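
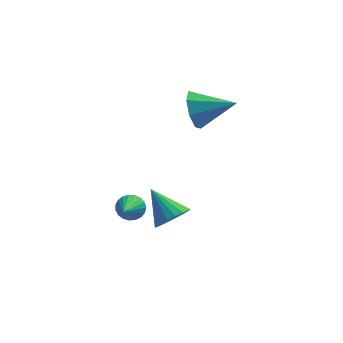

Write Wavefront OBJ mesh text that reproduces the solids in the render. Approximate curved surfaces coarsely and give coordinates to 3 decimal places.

v 0.485 3.833 2.964
v 0.832 4.232 2.08
v 2.255 3.607 3.556
v 0.717 4.781 2.633
v 0.466 4.775 3.381
v 0.226 4.217 3.884
v 0.138 3.435 3.848
v 0.253 2.886 3.294
v 0.504 2.892 2.547
v 0.744 3.449 2.044
v -0.439 1.726 -2.501
v 0.212 1.664 -1.897
v -1.381 2.754 -1.379
v 0.315 1.985 -2.106
v 0.268 2.255 -2.392
v 0.082 2.42 -2.7
v -0.208 2.447 -2.969
v -0.544 2.331 -3.144
v -0.859 2.096 -3.193
v -1.09 1.787 -3.104
v -1.193 1.466 -2.896
v -1.146 1.197 -2.61
v -0.959 1.032 -2.302
v -0.67 1.004 -2.033
v -0.334 1.12 -1.857
v -0.019 1.355 -1.809
v -2.213 1.471 -1.572
v -1.787 1.678 -1.112
v -2.467 0.029 -0.688
v -2.025 1.777 -1.019
v -2.296 1.824 -1.021
v -2.552 1.809 -1.118
v -2.749 1.736 -1.294
v -2.854 1.617 -1.518
v -2.848 1.473 -1.752
v -2.732 1.328 -1.954
v -2.526 1.208 -2.09
v -2.266 1.133 -2.137
v -1.997 1.117 -2.086
v -1.765 1.162 -1.946
v -1.611 1.26 -1.742
v -1.56 1.395 -1.508
v -1.623 1.542 -1.286
f 2 1 4
f 2 4 3
f 4 1 5
f 4 5 3
f 5 1 6
f 5 6 3
f 6 1 7
f 6 7 3
f 7 1 8
f 7 8 3
f 8 1 9
f 8 9 3
f 9 1 10
f 9 10 3
f 10 1 2
f 10 2 3
f 12 11 14
f 12 14 13
f 14 11 15
f 14 15 13
f 15 11 16
f 15 16 13
f 16 11 17
f 16 17 13
f 17 11 18
f 17 18 13
f 18 11 19
f 18 19 13
f 19 11 20
f 19 20 13
f 20 11 21
f 20 21 13
f 21 11 22
f 21 22 13
f 22 11 23
f 22 23 13
f 23 11 24
f 23 24 13
f 24 11 25
f 24 25 13
f 25 11 26
f 25 26 13
f 26 11 12
f 26 12 13
f 28 27 30
f 28 30 29
f 30 27 31
f 30 31 29
f 31 27 32
f 31 32 29
f 32 27 33
f 32 33 29
f 33 27 34
f 33 34 29
f 34 27 35
f 34 35 29
f 35 27 36
f 35 36 29
f 36 27 37
f 36 37 29
f 37 27 38
f 37 38 29
f 38 27 39
f 38 39 29
f 39 27 40
f 39 40 29
f 40 27 41
f 40 41 29
f 41 27 42
f 41 42 29
f 42 27 43
f 42 43 29
f 43 27 28
f 43 28 29



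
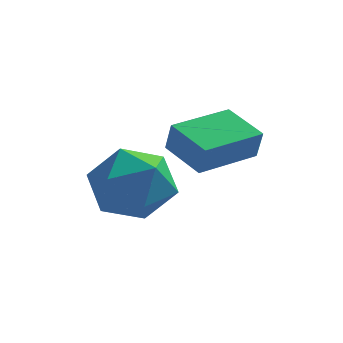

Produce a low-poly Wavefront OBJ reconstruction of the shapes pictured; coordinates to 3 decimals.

v -2.143 -2.084 -3.659
v -1.518 -2.978 -3.307
v -3.662 -2.862 -2.933
v -3.037 -3.756 -2.581
v -2.896 -2.729 -2.091
v -1.957 -2.248 -2.54
v -3.223 -3.592 -3.7
v -2.284 -3.111 -4.149
v -2.185 -3.909 -3.332
v -1.983 -3.376 -2.338
v -3.197 -2.464 -3.902
v -2.995 -1.931 -2.908
v -2.042 -1.273 -2.722
v -1.881 -1.445 -1.884
v -0.8 -0.012 -2.701
v -0.639 -0.185 -1.864
v -1.141 -2.155 -3.076
v -0.98 -2.328 -2.239
v 0.101 -0.895 -3.056
v 0.262 -1.067 -2.218
f 1 12 6
f 1 6 2
f 1 2 8
f 1 8 11
f 1 11 12
f 2 6 10
f 6 12 5
f 12 11 3
f 11 8 7
f 8 2 9
f 4 10 5
f 4 5 3
f 4 3 7
f 4 7 9
f 4 9 10
f 5 10 6
f 3 5 12
f 7 3 11
f 9 7 8
f 10 9 2
f 14 16 13
f 17 14 13
f 13 16 15
f 15 17 13
f 14 20 16
f 18 14 17
f 18 20 14
f 16 20 15
f 19 17 15
f 15 20 19
f 19 18 17
f 20 18 19



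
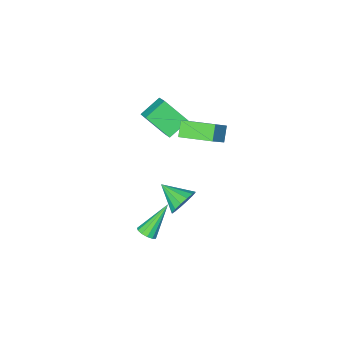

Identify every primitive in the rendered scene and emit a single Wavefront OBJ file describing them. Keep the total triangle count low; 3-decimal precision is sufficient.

v -3.165 0.365 1.238
v -3.672 -0.134 1.955
v -2.183 0.726 2.183
v -2.69 0.227 2.9
v -2.17 -1.247 0.82
v -2.677 -1.746 1.537
v -1.188 -0.886 1.765
v -1.695 -1.385 2.482
v 2.922 2.426 -1.074
v 3.19 2.853 -0.831
v 1.618 2.354 0.494
v 2.966 2.981 -1.012
v 2.727 2.933 -1.212
v 2.55 2.723 -1.369
v 2.491 2.42 -1.432
v 2.569 2.118 -1.381
v 2.759 1.914 -1.233
v 3 1.873 -1.034
v 3.217 2.007 -0.848
v 3.34 2.274 -0.733
v 3.33 2.59 -0.727
v 1.951 4.226 2.528
v 2.41 4.652 3.088
v 2.389 2.934 3.152
v 2.018 4.609 3.272
v 1.609 4.463 3.257
v 1.291 4.253 3.047
v 1.15 4.036 2.697
v 1.224 3.87 2.302
v 1.493 3.8 1.968
v 1.884 3.843 1.783
v 2.293 3.989 1.798
v 2.611 4.198 2.009
v 2.752 4.415 2.358
v 2.678 4.581 2.753
v -2.717 -2.707 1.101
v -2.391 -1.723 1.781
v -1.502 -2.632 0.41
v -1.176 -1.648 1.091
v -1.964 -3.792 2.309
v -1.638 -2.808 2.99
v -0.749 -3.717 1.619
v -0.423 -2.733 2.299
f 2 4 1
f 5 2 1
f 1 4 3
f 3 5 1
f 2 8 4
f 6 2 5
f 6 8 2
f 4 8 3
f 7 5 3
f 3 8 7
f 7 6 5
f 8 6 7
f 10 9 12
f 10 12 11
f 12 9 13
f 12 13 11
f 13 9 14
f 13 14 11
f 14 9 15
f 14 15 11
f 15 9 16
f 15 16 11
f 16 9 17
f 16 17 11
f 17 9 18
f 17 18 11
f 18 9 19
f 18 19 11
f 19 9 20
f 19 20 11
f 20 9 21
f 20 21 11
f 21 9 10
f 21 10 11
f 23 22 25
f 23 25 24
f 25 22 26
f 25 26 24
f 26 22 27
f 26 27 24
f 27 22 28
f 27 28 24
f 28 22 29
f 28 29 24
f 29 22 30
f 29 30 24
f 30 22 31
f 30 31 24
f 31 22 32
f 31 32 24
f 32 22 33
f 32 33 24
f 33 22 34
f 33 34 24
f 34 22 35
f 34 35 24
f 35 22 23
f 35 23 24
f 37 39 36
f 40 37 36
f 36 39 38
f 38 40 36
f 37 43 39
f 41 37 40
f 41 43 37
f 39 43 38
f 42 40 38
f 38 43 42
f 42 41 40
f 43 41 42



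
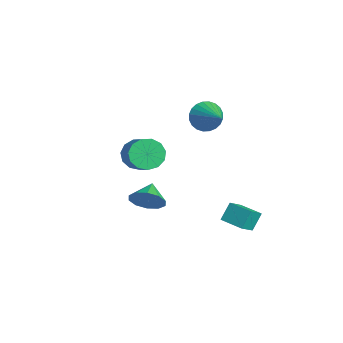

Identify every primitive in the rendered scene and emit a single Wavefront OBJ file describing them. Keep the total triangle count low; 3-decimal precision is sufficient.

v -2.74 0.711 1.548
v -2.433 1.045 0.866
v -1.26 0.789 2.252
v -2.524 1.306 1.027
v -2.648 1.476 1.269
v -2.785 1.529 1.552
v -2.916 1.458 1.836
v -3.02 1.273 2.075
v -3.081 1.003 2.234
v -3.091 0.687 2.289
v -3.046 0.376 2.231
v -2.956 0.115 2.069
v -2.832 -0.055 1.828
v -2.694 -0.108 1.544
v -2.563 -0.037 1.261
v -2.459 0.148 1.022
v -2.398 0.419 0.862
v -2.389 0.734 0.808
v -4.447 -1.763 -1.311
v -3.996 -1.437 -1.953
v -2.701 -1.57 -1.111
v -3.153 -1.897 -0.469
v -4.133 -1.066 -1.683
v -2.839 -1.2 -0.84
v -4.371 -0.917 -1.295
v -3.077 -1.05 -0.452
v -4.632 -1.036 -0.912
v -3.338 -1.17 -0.069
v -4.835 -1.387 -0.656
v -3.541 -1.52 0.187
v -4.915 -1.856 -0.608
v -3.621 -1.99 0.235
v -4.846 -2.297 -0.783
v -3.552 -2.43 0.059
v -4.65 -2.568 -1.126
v -3.356 -2.701 -0.284
v -4.39 -2.583 -1.528
v -3.096 -2.717 -0.686
v -4.148 -2.339 -1.861
v -2.854 -2.472 -1.019
v -4.001 -1.911 -2.02
v -2.707 -2.044 -1.177
v 0.663 -3.454 -0.601
v 1.194 -3.151 -0.055
v -0.103 -2.906 -0.159
v 1.186 -2.84 -0.454
v 0.978 -2.763 -0.91
v 0.65 -2.95 -1.248
v 0.327 -3.33 -1.338
v 0.132 -3.757 -1.147
v 0.14 -4.068 -0.747
v 0.348 -4.145 -0.291
v 0.676 -3.957 0.046
v 0.999 -3.578 0.137
v 0.873 0.332 -2.865
v 0.635 0.86 -2.099
v 1.839 0.855 -2.925
v 1.601 1.382 -2.159
v 1.299 -0.382 -2.241
v 1.061 0.145 -1.475
v 2.265 0.14 -2.301
v 2.027 0.668 -1.535
f 2 1 4
f 2 4 3
f 4 1 5
f 4 5 3
f 5 1 6
f 5 6 3
f 6 1 7
f 6 7 3
f 7 1 8
f 7 8 3
f 8 1 9
f 8 9 3
f 9 1 10
f 9 10 3
f 10 1 11
f 10 11 3
f 11 1 12
f 11 12 3
f 12 1 13
f 12 13 3
f 13 1 14
f 13 14 3
f 14 1 15
f 14 15 3
f 15 1 16
f 15 16 3
f 16 1 17
f 16 17 3
f 17 1 18
f 17 18 3
f 18 1 2
f 18 2 3
f 20 19 23
f 20 23 21
f 21 23 24
f 21 24 22
f 23 19 25
f 23 25 24
f 24 25 26
f 24 26 22
f 25 19 27
f 25 27 26
f 26 27 28
f 26 28 22
f 27 19 29
f 27 29 28
f 28 29 30
f 28 30 22
f 29 19 31
f 29 31 30
f 30 31 32
f 30 32 22
f 31 19 33
f 31 33 32
f 32 33 34
f 32 34 22
f 33 19 35
f 33 35 34
f 34 35 36
f 34 36 22
f 35 19 37
f 35 37 36
f 36 37 38
f 36 38 22
f 37 19 39
f 37 39 38
f 38 39 40
f 38 40 22
f 39 19 41
f 39 41 40
f 40 41 42
f 40 42 22
f 41 19 20
f 41 20 42
f 42 20 21
f 42 21 22
f 44 43 46
f 44 46 45
f 46 43 47
f 46 47 45
f 47 43 48
f 47 48 45
f 48 43 49
f 48 49 45
f 49 43 50
f 49 50 45
f 50 43 51
f 50 51 45
f 51 43 52
f 51 52 45
f 52 43 53
f 52 53 45
f 53 43 54
f 53 54 45
f 54 43 44
f 54 44 45
f 56 58 55
f 59 56 55
f 55 58 57
f 57 59 55
f 56 62 58
f 60 56 59
f 60 62 56
f 58 62 57
f 61 59 57
f 57 62 61
f 61 60 59
f 62 60 61



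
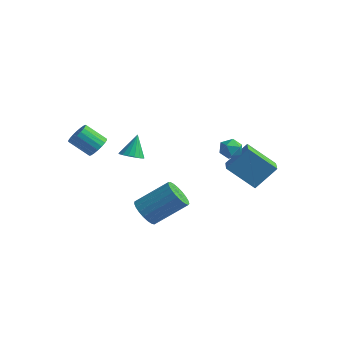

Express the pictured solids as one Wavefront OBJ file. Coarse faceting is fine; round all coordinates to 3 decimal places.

v -1.907 -0.527 0.43
v -1.255 -0.377 0.403
v -2.013 0.147 1.63
v -1.396 -0.131 0.253
v -1.655 0.024 0.143
v -1.971 0.053 0.099
v -2.273 -0.051 0.131
v -2.491 -0.264 0.231
v -2.575 -0.537 0.377
v -2.506 -0.808 0.535
v -2.3 -1.014 0.669
v -2.004 -1.108 0.748
v -1.686 -1.07 0.754
v -1.419 -0.907 0.686
v -1.263 -0.656 0.559
v -1.223 -0.357 -3.638
v -0.947 0.103 -4.335
v 0.299 1.318 -3.038
v 0.023 0.857 -2.342
v -1.241 0.293 -4.23
v 0.004 1.508 -2.933
v -1.533 0.371 -4.023
v -0.287 1.586 -2.726
v -1.77 0.322 -3.749
v -0.525 1.537 -2.452
v -1.914 0.156 -3.456
v -0.668 1.371 -2.159
v -1.937 -0.099 -3.195
v -0.692 1.116 -1.898
v -1.837 -0.398 -3.01
v -0.592 0.817 -1.713
v -1.631 -0.691 -2.934
v -0.386 0.524 -1.637
v -1.354 -0.926 -2.98
v -0.109 0.289 -1.683
v -1.055 -1.062 -3.139
v 0.191 0.152 -1.842
v -0.784 -1.077 -3.385
v 0.461 0.138 -2.088
v -0.59 -0.968 -3.675
v 0.656 0.247 -2.378
v -0.504 -0.752 -3.958
v 0.741 0.463 -2.661
v -0.543 -0.469 -4.186
v 0.702 0.746 -2.89
v -0.7 -0.166 -4.32
v 0.546 1.049 -3.023
v 3.193 1.194 1.695
v 3.513 1.311 2.262
v 2.947 0.209 2.038
v 3.267 0.326 2.605
v 2.701 0.644 2.472
v 2.854 1.253 2.26
v 3.606 0.267 2.04
v 3.759 0.876 1.828
v 3.769 0.738 2.476
v 3.209 0.972 2.743
v 3.251 0.548 1.557
v 2.691 0.782 1.824
v 0.939 3.686 -1.171
v 1.635 4.626 0.05
v 2.349 4.252 -2.41
v 3.044 5.191 -1.189
v 1.656 2.689 -0.811
v 2.351 3.628 0.41
v 3.065 3.254 -2.05
v 3.761 4.194 -0.829
v -3.277 -1.462 1.034
v -2.925 -1.197 1.552
v -3.912 -1.634 2.444
v -4.263 -1.898 1.926
v -3.104 -0.967 1.468
v -4.09 -1.404 2.36
v -3.316 -0.836 1.297
v -4.303 -1.273 2.189
v -3.521 -0.828 1.074
v -4.507 -1.265 1.966
v -3.677 -0.946 0.844
v -4.664 -1.383 1.736
v -3.754 -1.166 0.651
v -4.741 -1.603 1.543
v -3.737 -1.445 0.534
v -4.723 -1.881 1.425
v -3.628 -1.726 0.516
v -4.615 -2.163 1.408
v -3.45 -1.956 0.6
v -4.436 -2.393 1.492
v -3.237 -2.087 0.771
v -4.224 -2.524 1.663
v -3.033 -2.095 0.994
v -4.019 -2.532 1.886
v -2.876 -1.977 1.224
v -3.863 -2.414 2.116
v -2.799 -1.757 1.417
v -3.786 -2.194 2.309
v -2.817 -1.479 1.535
v -3.803 -1.915 2.426
f 2 1 4
f 2 4 3
f 4 1 5
f 4 5 3
f 5 1 6
f 5 6 3
f 6 1 7
f 6 7 3
f 7 1 8
f 7 8 3
f 8 1 9
f 8 9 3
f 9 1 10
f 9 10 3
f 10 1 11
f 10 11 3
f 11 1 12
f 11 12 3
f 12 1 13
f 12 13 3
f 13 1 14
f 13 14 3
f 14 1 15
f 14 15 3
f 15 1 2
f 15 2 3
f 17 16 20
f 17 20 18
f 18 20 21
f 18 21 19
f 20 16 22
f 20 22 21
f 21 22 23
f 21 23 19
f 22 16 24
f 22 24 23
f 23 24 25
f 23 25 19
f 24 16 26
f 24 26 25
f 25 26 27
f 25 27 19
f 26 16 28
f 26 28 27
f 27 28 29
f 27 29 19
f 28 16 30
f 28 30 29
f 29 30 31
f 29 31 19
f 30 16 32
f 30 32 31
f 31 32 33
f 31 33 19
f 32 16 34
f 32 34 33
f 33 34 35
f 33 35 19
f 34 16 36
f 34 36 35
f 35 36 37
f 35 37 19
f 36 16 38
f 36 38 37
f 37 38 39
f 37 39 19
f 38 16 40
f 38 40 39
f 39 40 41
f 39 41 19
f 40 16 42
f 40 42 41
f 41 42 43
f 41 43 19
f 42 16 44
f 42 44 43
f 43 44 45
f 43 45 19
f 44 16 46
f 44 46 45
f 45 46 47
f 45 47 19
f 46 16 17
f 46 17 47
f 47 17 18
f 47 18 19
f 48 59 53
f 48 53 49
f 48 49 55
f 48 55 58
f 48 58 59
f 49 53 57
f 53 59 52
f 59 58 50
f 58 55 54
f 55 49 56
f 51 57 52
f 51 52 50
f 51 50 54
f 51 54 56
f 51 56 57
f 52 57 53
f 50 52 59
f 54 50 58
f 56 54 55
f 57 56 49
f 61 63 60
f 64 61 60
f 60 63 62
f 62 64 60
f 61 67 63
f 65 61 64
f 65 67 61
f 63 67 62
f 66 64 62
f 62 67 66
f 66 65 64
f 67 65 66
f 69 68 72
f 69 72 70
f 70 72 73
f 70 73 71
f 72 68 74
f 72 74 73
f 73 74 75
f 73 75 71
f 74 68 76
f 74 76 75
f 75 76 77
f 75 77 71
f 76 68 78
f 76 78 77
f 77 78 79
f 77 79 71
f 78 68 80
f 78 80 79
f 79 80 81
f 79 81 71
f 80 68 82
f 80 82 81
f 81 82 83
f 81 83 71
f 82 68 84
f 82 84 83
f 83 84 85
f 83 85 71
f 84 68 86
f 84 86 85
f 85 86 87
f 85 87 71
f 86 68 88
f 86 88 87
f 87 88 89
f 87 89 71
f 88 68 90
f 88 90 89
f 89 90 91
f 89 91 71
f 90 68 92
f 90 92 91
f 91 92 93
f 91 93 71
f 92 68 94
f 92 94 93
f 93 94 95
f 93 95 71
f 94 68 96
f 94 96 95
f 95 96 97
f 95 97 71
f 96 68 69
f 96 69 97
f 97 69 70
f 97 70 71



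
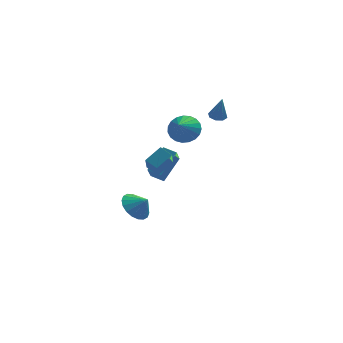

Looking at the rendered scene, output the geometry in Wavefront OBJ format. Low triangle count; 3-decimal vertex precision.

v -0.631 2.931 0.775
v 0.105 3.28 1.469
v -1.049 1.729 1.825
v -0.254 3.512 1.591
v -0.679 3.644 1.572
v -1.095 3.652 1.415
v -1.431 3.535 1.148
v -1.629 3.314 0.816
v -1.654 3.027 0.477
v -1.502 2.723 0.19
v -1.2 2.456 0.004
v -0.799 2.27 -0.049
v -0.369 2.199 0.04
v 0.016 2.254 0.257
v 0.289 2.426 0.563
v 0.402 2.686 0.906
v 0.338 2.988 1.226
v -2.909 2.712 -2.687
v -1.902 3.926 -1.392
v -2.695 3.834 -3.905
v -1.688 5.047 -2.611
v -2.092 2.293 -2.929
v -1.085 3.506 -1.635
v -1.878 3.414 -4.148
v -0.871 4.628 -2.853
v 1.465 3.995 1.341
v 2.044 3.844 1.222
v 1.715 3.665 2.979
v 1.994 4.298 1.321
v 1.634 4.574 1.431
v 1.175 4.511 1.489
v 0.886 4.145 1.46
v 0.936 3.692 1.361
v 1.296 3.416 1.25
v 1.755 3.479 1.193
v -3.704 -0.367 -4.072
v -3.148 0.568 -4.234
v -2.956 -0.673 -3.268
v -3.47 0.692 -3.886
v -3.838 0.606 -3.576
v -4.18 0.327 -3.363
v -4.428 -0.089 -3.291
v -4.532 -0.56 -3.373
v -4.473 -0.993 -3.594
v -4.261 -1.302 -3.909
v -3.939 -1.426 -4.257
v -3.57 -1.34 -4.567
v -3.229 -1.061 -4.78
v -2.981 -0.645 -4.852
v -2.877 -0.174 -4.77
v -2.936 0.259 -4.549
v -3.15 -4.552 2.445
v -2.265 -3.91 3.13
v -3.054 -3.195 1.048
v -2.169 -2.553 1.733
v -2.511 -5.007 2.047
v -1.626 -4.365 2.732
v -2.415 -3.65 0.65
v -1.53 -3.008 1.335
f 2 1 4
f 2 4 3
f 4 1 5
f 4 5 3
f 5 1 6
f 5 6 3
f 6 1 7
f 6 7 3
f 7 1 8
f 7 8 3
f 8 1 9
f 8 9 3
f 9 1 10
f 9 10 3
f 10 1 11
f 10 11 3
f 11 1 12
f 11 12 3
f 12 1 13
f 12 13 3
f 13 1 14
f 13 14 3
f 14 1 15
f 14 15 3
f 15 1 16
f 15 16 3
f 16 1 17
f 16 17 3
f 17 1 2
f 17 2 3
f 19 21 18
f 22 19 18
f 18 21 20
f 20 22 18
f 19 25 21
f 23 19 22
f 23 25 19
f 21 25 20
f 24 22 20
f 20 25 24
f 24 23 22
f 25 23 24
f 27 26 29
f 27 29 28
f 29 26 30
f 29 30 28
f 30 26 31
f 30 31 28
f 31 26 32
f 31 32 28
f 32 26 33
f 32 33 28
f 33 26 34
f 33 34 28
f 34 26 35
f 34 35 28
f 35 26 27
f 35 27 28
f 37 36 39
f 37 39 38
f 39 36 40
f 39 40 38
f 40 36 41
f 40 41 38
f 41 36 42
f 41 42 38
f 42 36 43
f 42 43 38
f 43 36 44
f 43 44 38
f 44 36 45
f 44 45 38
f 45 36 46
f 45 46 38
f 46 36 47
f 46 47 38
f 47 36 48
f 47 48 38
f 48 36 49
f 48 49 38
f 49 36 50
f 49 50 38
f 50 36 51
f 50 51 38
f 51 36 37
f 51 37 38
f 53 55 52
f 56 53 52
f 52 55 54
f 54 56 52
f 53 59 55
f 57 53 56
f 57 59 53
f 55 59 54
f 58 56 54
f 54 59 58
f 58 57 56
f 59 57 58



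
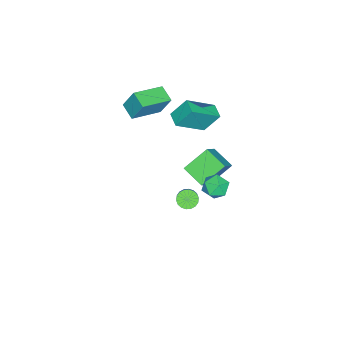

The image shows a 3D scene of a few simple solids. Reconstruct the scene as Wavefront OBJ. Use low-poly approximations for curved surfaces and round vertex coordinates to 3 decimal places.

v -1.957 -5.037 2.497
v -1.988 -4.372 3.853
v -3.642 -3.973 1.937
v -3.673 -3.308 3.292
v -1.307 -4.212 2.108
v -1.338 -3.547 3.463
v -2.992 -3.148 1.547
v -3.023 -2.483 2.903
v 3.03 0.919 0.992
v 3.468 1.019 0.579
v 4.328 1.361 1.575
v 3.89 1.261 1.988
v 3.347 1.262 0.6
v 4.208 1.604 1.596
v 3.164 1.437 0.698
v 4.025 1.778 1.694
v 2.955 1.509 0.855
v 3.815 1.85 1.851
v 2.76 1.464 1.038
v 3.62 1.806 2.034
v 2.618 1.312 1.213
v 3.479 1.653 2.209
v 2.558 1.081 1.343
v 3.419 1.423 2.34
v 2.592 0.819 1.405
v 3.452 1.161 2.401
v 2.712 0.576 1.384
v 3.573 0.918 2.38
v 2.895 0.402 1.286
v 3.756 0.743 2.282
v 3.105 0.33 1.129
v 3.965 0.671 2.125
v 3.3 0.374 0.946
v 4.16 0.716 1.942
v 3.441 0.527 0.771
v 4.302 0.868 1.767
v 3.501 0.757 0.64
v 4.362 1.099 1.637
v -1.794 -2.045 2.939
v -2.213 -1.236 4.156
v -3.107 -0.838 1.685
v -3.525 -0.029 2.902
v -1.075 -1.431 2.778
v -1.493 -0.622 3.995
v -2.387 -0.224 1.524
v -2.806 0.585 2.741
v -3.964 -1.59 -4.384
v -5.137 -0.605 -3.259
v -3.42 -0.256 -4.984
v -4.593 0.728 -3.859
v -2.567 -1.528 -2.981
v -3.74 -0.544 -1.856
v -2.023 -0.195 -3.581
v -3.196 0.79 -2.456
v 0.96 2.092 1.315
v 1.429 2.571 0.773
v 2.131 1.569 1.867
v 2.6 2.048 1.325
v 2.153 2.427 1.957
v 1.429 2.749 1.617
v 2.131 1.391 1.023
v 1.407 1.713 0.683
v 2.153 2.137 0.593
v 2.166 2.778 1.17
v 1.394 1.362 1.47
v 1.407 2.003 2.047
f 2 4 1
f 5 2 1
f 1 4 3
f 3 5 1
f 2 8 4
f 6 2 5
f 6 8 2
f 4 8 3
f 7 5 3
f 3 8 7
f 7 6 5
f 8 6 7
f 10 9 13
f 10 13 11
f 11 13 14
f 11 14 12
f 13 9 15
f 13 15 14
f 14 15 16
f 14 16 12
f 15 9 17
f 15 17 16
f 16 17 18
f 16 18 12
f 17 9 19
f 17 19 18
f 18 19 20
f 18 20 12
f 19 9 21
f 19 21 20
f 20 21 22
f 20 22 12
f 21 9 23
f 21 23 22
f 22 23 24
f 22 24 12
f 23 9 25
f 23 25 24
f 24 25 26
f 24 26 12
f 25 9 27
f 25 27 26
f 26 27 28
f 26 28 12
f 27 9 29
f 27 29 28
f 28 29 30
f 28 30 12
f 29 9 31
f 29 31 30
f 30 31 32
f 30 32 12
f 31 9 33
f 31 33 32
f 32 33 34
f 32 34 12
f 33 9 35
f 33 35 34
f 34 35 36
f 34 36 12
f 35 9 37
f 35 37 36
f 36 37 38
f 36 38 12
f 37 9 10
f 37 10 38
f 38 10 11
f 38 11 12
f 40 42 39
f 43 40 39
f 39 42 41
f 41 43 39
f 40 46 42
f 44 40 43
f 44 46 40
f 42 46 41
f 45 43 41
f 41 46 45
f 45 44 43
f 46 44 45
f 48 50 47
f 51 48 47
f 47 50 49
f 49 51 47
f 48 54 50
f 52 48 51
f 52 54 48
f 50 54 49
f 53 51 49
f 49 54 53
f 53 52 51
f 54 52 53
f 55 66 60
f 55 60 56
f 55 56 62
f 55 62 65
f 55 65 66
f 56 60 64
f 60 66 59
f 66 65 57
f 65 62 61
f 62 56 63
f 58 64 59
f 58 59 57
f 58 57 61
f 58 61 63
f 58 63 64
f 59 64 60
f 57 59 66
f 61 57 65
f 63 61 62
f 64 63 56



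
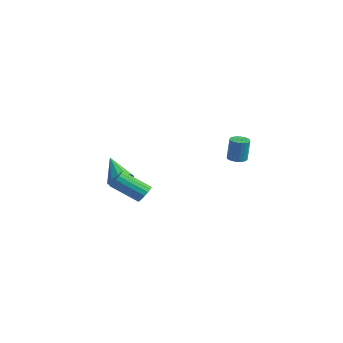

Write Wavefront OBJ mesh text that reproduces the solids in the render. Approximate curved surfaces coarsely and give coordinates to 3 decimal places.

v -2.937 -3.676 2.191
v -2.582 -4.029 2.651
v -4.063 -3.484 3.209
v -2.48 -3.662 2.695
v -2.523 -3.3 2.578
v -2.698 -3.057 2.339
v -2.948 -3.011 2.053
v -3.195 -3.176 1.81
v -3.36 -3.5 1.689
v -3.391 -3.88 1.727
v -3.277 -4.195 1.913
v -3.055 -4.346 2.187
v -2.796 -4.284 2.462
v -1.438 -3.34 1.675
v -1.114 -3.765 1.596
v -2.119 -4.705 2.525
v -2.442 -4.28 2.605
v -1.02 -3.655 1.809
v -2.024 -4.594 2.739
v -1.021 -3.472 1.992
v -2.026 -4.412 2.922
v -1.118 -3.26 2.103
v -2.122 -4.199 3.032
v -1.288 -3.065 2.115
v -2.293 -4.005 3.045
v -1.492 -2.934 2.027
v -2.497 -3.873 2.956
v -1.684 -2.896 1.858
v -2.689 -3.835 2.787
v -1.82 -2.96 1.647
v -2.824 -3.899 2.577
v -1.867 -3.11 1.443
v -2.872 -4.05 2.372
v -1.817 -3.314 1.292
v -2.822 -4.253 2.221
v -1.68 -3.524 1.229
v -2.684 -4.463 2.158
v -1.487 -3.691 1.268
v -2.491 -4.63 2.197
v -1.283 -3.778 1.4
v -2.287 -4.718 2.33
v -2.143 2.752 2.218
v -1.827 2.352 2.216
v -1.721 2.428 3.499
v -2.037 2.828 3.502
v -1.692 2.515 2.195
v -1.586 2.59 3.478
v -1.636 2.718 2.178
v -1.53 2.794 3.462
v -1.667 2.928 2.169
v -1.561 3.004 3.452
v -1.78 3.107 2.167
v -1.674 3.183 3.451
v -1.957 3.225 2.175
v -1.85 3.301 3.458
v -2.165 3.261 2.19
v -2.059 3.337 3.474
v -2.37 3.209 2.21
v -2.264 3.285 3.494
v -2.535 3.078 2.231
v -2.429 3.154 3.515
v -2.633 2.891 2.251
v -2.527 2.966 3.534
v -2.646 2.68 2.264
v -2.54 2.755 3.548
v -2.572 2.481 2.27
v -2.466 2.557 3.553
v -2.424 2.329 2.266
v -2.318 2.405 3.55
v -2.227 2.251 2.255
v -2.121 2.326 3.538
v -2.016 2.259 2.237
v -1.91 2.334 3.52
f 2 1 4
f 2 4 3
f 4 1 5
f 4 5 3
f 5 1 6
f 5 6 3
f 6 1 7
f 6 7 3
f 7 1 8
f 7 8 3
f 8 1 9
f 8 9 3
f 9 1 10
f 9 10 3
f 10 1 11
f 10 11 3
f 11 1 12
f 11 12 3
f 12 1 13
f 12 13 3
f 13 1 2
f 13 2 3
f 15 14 18
f 15 18 16
f 16 18 19
f 16 19 17
f 18 14 20
f 18 20 19
f 19 20 21
f 19 21 17
f 20 14 22
f 20 22 21
f 21 22 23
f 21 23 17
f 22 14 24
f 22 24 23
f 23 24 25
f 23 25 17
f 24 14 26
f 24 26 25
f 25 26 27
f 25 27 17
f 26 14 28
f 26 28 27
f 27 28 29
f 27 29 17
f 28 14 30
f 28 30 29
f 29 30 31
f 29 31 17
f 30 14 32
f 30 32 31
f 31 32 33
f 31 33 17
f 32 14 34
f 32 34 33
f 33 34 35
f 33 35 17
f 34 14 36
f 34 36 35
f 35 36 37
f 35 37 17
f 36 14 38
f 36 38 37
f 37 38 39
f 37 39 17
f 38 14 40
f 38 40 39
f 39 40 41
f 39 41 17
f 40 14 15
f 40 15 41
f 41 15 16
f 41 16 17
f 43 42 46
f 43 46 44
f 44 46 47
f 44 47 45
f 46 42 48
f 46 48 47
f 47 48 49
f 47 49 45
f 48 42 50
f 48 50 49
f 49 50 51
f 49 51 45
f 50 42 52
f 50 52 51
f 51 52 53
f 51 53 45
f 52 42 54
f 52 54 53
f 53 54 55
f 53 55 45
f 54 42 56
f 54 56 55
f 55 56 57
f 55 57 45
f 56 42 58
f 56 58 57
f 57 58 59
f 57 59 45
f 58 42 60
f 58 60 59
f 59 60 61
f 59 61 45
f 60 42 62
f 60 62 61
f 61 62 63
f 61 63 45
f 62 42 64
f 62 64 63
f 63 64 65
f 63 65 45
f 64 42 66
f 64 66 65
f 65 66 67
f 65 67 45
f 66 42 68
f 66 68 67
f 67 68 69
f 67 69 45
f 68 42 70
f 68 70 69
f 69 70 71
f 69 71 45
f 70 42 72
f 70 72 71
f 71 72 73
f 71 73 45
f 72 42 43
f 72 43 73
f 73 43 44
f 73 44 45



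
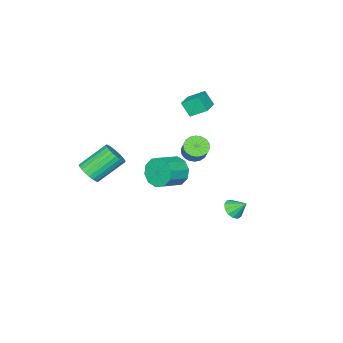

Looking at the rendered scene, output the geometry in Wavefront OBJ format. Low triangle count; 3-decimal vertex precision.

v 2.299 0.881 1.087
v 2.574 0.463 0.267
v 3.837 0.302 0.774
v 3.561 0.719 1.593
v 2.669 1.047 0.217
v 3.931 0.885 0.723
v 2.622 1.567 0.499
v 3.885 1.405 1.005
v 2.452 1.825 1.005
v 3.715 1.663 1.511
v 2.223 1.722 1.543
v 3.486 1.561 2.049
v 2.023 1.298 1.906
v 3.286 1.137 2.413
v 1.929 0.715 1.957
v 3.191 0.553 2.463
v 1.975 0.195 1.675
v 3.238 0.033 2.181
v 2.145 -0.063 1.169
v 3.408 -0.225 1.675
v 2.374 0.039 0.631
v 3.637 -0.122 1.137
v -4.069 -3.398 1.929
v -4.511 -2.504 2.561
v -4.13 -2.801 1.043
v -4.572 -1.908 1.674
v -2.968 -2.992 2.126
v -3.41 -2.099 2.757
v -3.029 -2.396 1.239
v -3.471 -1.502 1.871
v 3.793 -3.919 -0.417
v 4.195 -4.195 0.192
v 2.868 -3.396 1.427
v 2.467 -3.121 0.817
v 4.324 -3.922 0.155
v 2.997 -3.123 1.389
v 4.372 -3.648 0.03
v 3.046 -2.85 1.264
v 4.332 -3.416 -0.163
v 3.006 -2.617 1.071
v 4.211 -3.261 -0.395
v 2.884 -2.462 0.839
v 4.025 -3.206 -0.63
v 2.699 -2.407 0.604
v 3.805 -3.259 -0.832
v 2.478 -2.46 0.402
v 3.582 -3.413 -0.972
v 2.256 -2.614 0.262
v 3.392 -3.644 -1.027
v 2.065 -2.845 0.208
v 3.263 -3.917 -0.989
v 1.936 -3.118 0.245
v 3.214 -4.19 -0.864
v 1.888 -3.392 0.37
v 3.254 -4.423 -0.671
v 1.928 -3.624 0.563
v 3.376 -4.578 -0.439
v 2.049 -3.779 0.795
v 3.561 -4.633 -0.204
v 2.235 -3.834 1.03
v 3.782 -4.58 -0.002
v 2.455 -3.781 1.232
v 4.004 -4.426 0.138
v 2.678 -3.627 1.372
v -4.099 -2.94 -2.466
v -3.678 -2.543 -2.958
v -3.099 -1.903 -1.947
v -3.521 -2.3 -1.454
v -3.954 -2.351 -2.923
v -3.375 -1.71 -1.911
v -4.258 -2.275 -2.796
v -3.68 -1.634 -1.785
v -4.531 -2.331 -2.605
v -3.953 -1.69 -1.593
v -4.719 -2.507 -2.386
v -4.14 -1.867 -1.374
v -4.784 -2.77 -2.182
v -4.205 -2.129 -1.171
v -4.713 -3.066 -2.035
v -4.134 -2.425 -1.024
v -4.521 -3.337 -1.973
v -3.942 -2.697 -0.962
v -4.245 -3.53 -2.009
v -3.666 -2.889 -0.997
v -3.94 -3.606 -2.135
v -3.362 -2.965 -1.124
v -3.667 -3.55 -2.327
v -3.089 -2.909 -1.315
v -3.48 -3.373 -2.546
v -2.901 -2.733 -1.534
v -3.415 -3.111 -2.749
v -2.836 -2.47 -1.738
v -3.486 -2.815 -2.896
v -2.907 -2.174 -1.885
v -1.75 1.679 -3.984
v -1.09 1.835 -3.944
v -1.97 2.421 -3.276
v -1.237 2.056 -4.221
v -1.546 2.157 -4.423
v -1.921 2.106 -4.485
v -2.241 1.919 -4.389
v -2.406 1.656 -4.164
v -2.362 1.4 -3.882
v -2.124 1.233 -3.633
v -1.768 1.207 -3.495
v -1.406 1.33 -3.513
v -1.153 1.565 -3.68
f 2 1 5
f 2 5 3
f 3 5 6
f 3 6 4
f 5 1 7
f 5 7 6
f 6 7 8
f 6 8 4
f 7 1 9
f 7 9 8
f 8 9 10
f 8 10 4
f 9 1 11
f 9 11 10
f 10 11 12
f 10 12 4
f 11 1 13
f 11 13 12
f 12 13 14
f 12 14 4
f 13 1 15
f 13 15 14
f 14 15 16
f 14 16 4
f 15 1 17
f 15 17 16
f 16 17 18
f 16 18 4
f 17 1 19
f 17 19 18
f 18 19 20
f 18 20 4
f 19 1 21
f 19 21 20
f 20 21 22
f 20 22 4
f 21 1 2
f 21 2 22
f 22 2 3
f 22 3 4
f 24 26 23
f 27 24 23
f 23 26 25
f 25 27 23
f 24 30 26
f 28 24 27
f 28 30 24
f 26 30 25
f 29 27 25
f 25 30 29
f 29 28 27
f 30 28 29
f 32 31 35
f 32 35 33
f 33 35 36
f 33 36 34
f 35 31 37
f 35 37 36
f 36 37 38
f 36 38 34
f 37 31 39
f 37 39 38
f 38 39 40
f 38 40 34
f 39 31 41
f 39 41 40
f 40 41 42
f 40 42 34
f 41 31 43
f 41 43 42
f 42 43 44
f 42 44 34
f 43 31 45
f 43 45 44
f 44 45 46
f 44 46 34
f 45 31 47
f 45 47 46
f 46 47 48
f 46 48 34
f 47 31 49
f 47 49 48
f 48 49 50
f 48 50 34
f 49 31 51
f 49 51 50
f 50 51 52
f 50 52 34
f 51 31 53
f 51 53 52
f 52 53 54
f 52 54 34
f 53 31 55
f 53 55 54
f 54 55 56
f 54 56 34
f 55 31 57
f 55 57 56
f 56 57 58
f 56 58 34
f 57 31 59
f 57 59 58
f 58 59 60
f 58 60 34
f 59 31 61
f 59 61 60
f 60 61 62
f 60 62 34
f 61 31 63
f 61 63 62
f 62 63 64
f 62 64 34
f 63 31 32
f 63 32 64
f 64 32 33
f 64 33 34
f 66 65 69
f 66 69 67
f 67 69 70
f 67 70 68
f 69 65 71
f 69 71 70
f 70 71 72
f 70 72 68
f 71 65 73
f 71 73 72
f 72 73 74
f 72 74 68
f 73 65 75
f 73 75 74
f 74 75 76
f 74 76 68
f 75 65 77
f 75 77 76
f 76 77 78
f 76 78 68
f 77 65 79
f 77 79 78
f 78 79 80
f 78 80 68
f 79 65 81
f 79 81 80
f 80 81 82
f 80 82 68
f 81 65 83
f 81 83 82
f 82 83 84
f 82 84 68
f 83 65 85
f 83 85 84
f 84 85 86
f 84 86 68
f 85 65 87
f 85 87 86
f 86 87 88
f 86 88 68
f 87 65 89
f 87 89 88
f 88 89 90
f 88 90 68
f 89 65 91
f 89 91 90
f 90 91 92
f 90 92 68
f 91 65 93
f 91 93 92
f 92 93 94
f 92 94 68
f 93 65 66
f 93 66 94
f 94 66 67
f 94 67 68
f 96 95 98
f 96 98 97
f 98 95 99
f 98 99 97
f 99 95 100
f 99 100 97
f 100 95 101
f 100 101 97
f 101 95 102
f 101 102 97
f 102 95 103
f 102 103 97
f 103 95 104
f 103 104 97
f 104 95 105
f 104 105 97
f 105 95 106
f 105 106 97
f 106 95 107
f 106 107 97
f 107 95 96
f 107 96 97



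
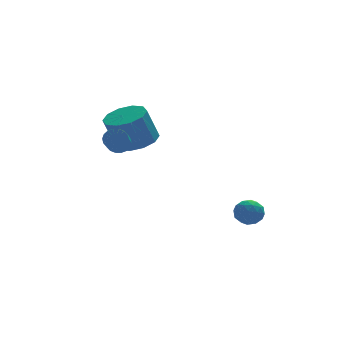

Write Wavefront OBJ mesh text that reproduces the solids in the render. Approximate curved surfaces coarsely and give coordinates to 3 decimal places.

v -1.897 0.574 2.779
v -0.947 0.877 3.138
v -1.552 0.81 4.799
v -2.503 0.506 4.441
v -1.304 1.415 3.029
v -1.909 1.348 4.691
v -1.887 1.632 2.825
v -2.493 1.565 4.487
v -2.475 1.445 2.604
v -3.08 1.378 4.266
v -2.841 0.925 2.449
v -3.447 0.858 4.111
v -2.848 0.27 2.421
v -3.453 0.203 4.082
v -2.491 -0.268 2.529
v -3.096 -0.335 4.191
v -1.907 -0.485 2.733
v -2.513 -0.552 4.395
v -1.32 -0.298 2.954
v -1.925 -0.365 4.616
v -0.953 0.222 3.109
v -1.559 0.155 4.771
v 2.35 -1.196 -1.958
v 2.906 -0.876 -1.537
v 2.614 -2.304 -1.463
v 3.17 -1.984 -1.042
v 2.434 -1.826 -0.891
v 2.271 -1.141 -1.197
v 3.249 -2.039 -1.803
v 3.086 -1.354 -2.109
v 3.461 -1.397 -1.441
v 2.958 -1.265 -0.877
v 2.562 -1.915 -2.123
v 2.059 -1.783 -1.559
v 2.605 -0.939 -1.791
v 2.915 -2.241 -1.209
v 2.483 -2.148 -1.12
v 2.809 -1.96 -0.873
v 2.232 -1.094 -1.591
v 2.558 -0.906 -1.343
v 2.281 -1.464 -0.964
v 2.962 -2.274 -1.657
v 3.288 -2.086 -1.409
v 2.711 -1.22 -2.127
v 3.037 -1.032 -1.88
v 3.239 -1.716 -2.036
v 3.258 -1.057 -1.487
v 3.413 -1.708 -1.196
v 3.46 -1.74 -1.644
v 3.364 -1.338 -1.824
v 2.962 -0.979 -1.156
v 3.117 -1.63 -0.865
v 2.685 -1.537 -0.776
v 2.589 -1.135 -0.956
v 3.289 -1.285 -1.099
v 2.403 -1.55 -2.135
v 2.558 -2.201 -1.844
v 2.931 -2.045 -2.044
v 2.835 -1.643 -2.224
v 2.107 -1.472 -1.804
v 2.262 -2.123 -1.513
v 2.156 -1.842 -1.176
v 2.06 -1.44 -1.356
v 2.231 -1.895 -1.901
v -3.164 -0.866 3.339
v -2.94 -0.635 3.822
v -3.393 -1.782 4.583
v -3.616 -2.014 4.101
v -3.18 -0.541 3.819
v -3.633 -1.689 4.581
v -3.417 -0.512 3.722
v -3.87 -1.66 4.483
v -3.604 -0.553 3.549
v -4.057 -1.701 4.31
v -3.704 -0.656 3.334
v -4.157 -1.804 4.096
v -3.697 -0.801 3.121
v -4.15 -1.949 3.882
v -3.584 -0.958 2.95
v -4.037 -2.106 3.712
v -3.387 -1.098 2.857
v -3.84 -2.245 3.618
v -3.147 -1.191 2.859
v -3.6 -2.339 3.621
v -2.91 -1.22 2.957
v -3.363 -2.368 3.718
v -2.723 -1.179 3.13
v -3.176 -2.327 3.891
v -2.623 -1.076 3.344
v -3.076 -2.224 4.106
v -2.63 -0.931 3.558
v -3.083 -2.079 4.319
v -2.743 -0.774 3.728
v -3.196 -1.922 4.49
f 2 1 5
f 2 5 3
f 3 5 6
f 3 6 4
f 5 1 7
f 5 7 6
f 6 7 8
f 6 8 4
f 7 1 9
f 7 9 8
f 8 9 10
f 8 10 4
f 9 1 11
f 9 11 10
f 10 11 12
f 10 12 4
f 11 1 13
f 11 13 12
f 12 13 14
f 12 14 4
f 13 1 15
f 13 15 14
f 14 15 16
f 14 16 4
f 15 1 17
f 15 17 16
f 16 17 18
f 16 18 4
f 17 1 19
f 17 19 18
f 18 19 20
f 18 20 4
f 19 1 21
f 19 21 20
f 20 21 22
f 20 22 4
f 21 1 2
f 21 2 22
f 22 2 3
f 22 3 4
f 23 60 39
f 60 34 63
f 39 63 28
f 60 63 39
f 23 39 35
f 39 28 40
f 35 40 24
f 39 40 35
f 23 35 44
f 35 24 45
f 44 45 30
f 35 45 44
f 23 44 56
f 44 30 59
f 56 59 33
f 44 59 56
f 23 56 60
f 56 33 64
f 60 64 34
f 56 64 60
f 24 40 51
f 40 28 54
f 51 54 32
f 40 54 51
f 28 63 41
f 63 34 62
f 41 62 27
f 63 62 41
f 34 64 61
f 64 33 57
f 61 57 25
f 64 57 61
f 33 59 58
f 59 30 46
f 58 46 29
f 59 46 58
f 30 45 50
f 45 24 47
f 50 47 31
f 45 47 50
f 26 52 38
f 52 32 53
f 38 53 27
f 52 53 38
f 26 38 36
f 38 27 37
f 36 37 25
f 38 37 36
f 26 36 43
f 36 25 42
f 43 42 29
f 36 42 43
f 26 43 48
f 43 29 49
f 48 49 31
f 43 49 48
f 26 48 52
f 48 31 55
f 52 55 32
f 48 55 52
f 27 53 41
f 53 32 54
f 41 54 28
f 53 54 41
f 25 37 61
f 37 27 62
f 61 62 34
f 37 62 61
f 29 42 58
f 42 25 57
f 58 57 33
f 42 57 58
f 31 49 50
f 49 29 46
f 50 46 30
f 49 46 50
f 32 55 51
f 55 31 47
f 51 47 24
f 55 47 51
f 66 65 69
f 66 69 67
f 67 69 70
f 67 70 68
f 69 65 71
f 69 71 70
f 70 71 72
f 70 72 68
f 71 65 73
f 71 73 72
f 72 73 74
f 72 74 68
f 73 65 75
f 73 75 74
f 74 75 76
f 74 76 68
f 75 65 77
f 75 77 76
f 76 77 78
f 76 78 68
f 77 65 79
f 77 79 78
f 78 79 80
f 78 80 68
f 79 65 81
f 79 81 80
f 80 81 82
f 80 82 68
f 81 65 83
f 81 83 82
f 82 83 84
f 82 84 68
f 83 65 85
f 83 85 84
f 84 85 86
f 84 86 68
f 85 65 87
f 85 87 86
f 86 87 88
f 86 88 68
f 87 65 89
f 87 89 88
f 88 89 90
f 88 90 68
f 89 65 91
f 89 91 90
f 90 91 92
f 90 92 68
f 91 65 93
f 91 93 92
f 92 93 94
f 92 94 68
f 93 65 66
f 93 66 94
f 94 66 67
f 94 67 68



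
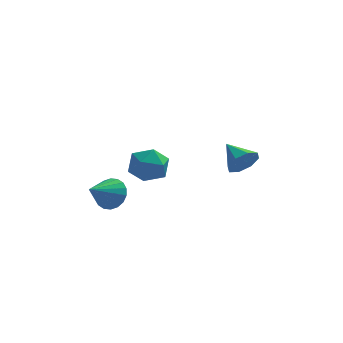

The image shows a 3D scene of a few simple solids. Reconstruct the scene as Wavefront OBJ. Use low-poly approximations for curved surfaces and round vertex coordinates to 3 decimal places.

v -2.185 -1.245 -0.083
v -1.562 -1.14 0.666
v -3.175 -2.395 0.903
v -1.855 -0.825 0.738
v -2.213 -0.593 0.648
v -2.566 -0.491 0.413
v -2.843 -0.538 0.079
v -2.99 -0.725 -0.286
v -2.977 -1.015 -0.611
v -2.808 -1.351 -0.832
v -2.514 -1.666 -0.905
v -2.156 -1.897 -0.814
v -1.803 -2 -0.579
v -1.526 -1.953 -0.246
v -1.379 -1.765 0.12
v -1.392 -1.475 0.445
v 0.068 -0.303 1.231
v 0.682 -0.677 2.137
v -1.302 -1.503 1.663
v -0.688 -1.877 2.569
v -1.133 -0.81 2.574
v -0.287 -0.068 2.306
v -0.333 -2.112 1.494
v 0.513 -1.37 1.226
v 0.434 -1.795 2.299
v -0.061 -0.99 2.967
v -0.559 -1.19 0.833
v -1.054 -0.385 1.501
v 4.411 1.664 0.591
v 4.824 2.29 -0.023
v 3.549 2.896 1.269
v 4.196 2 -0.293
v 3.694 1.512 -0.045
v 3.612 1.114 0.576
v 3.998 1.037 1.205
v 4.626 1.327 1.475
v 5.128 1.815 1.227
v 5.21 2.214 0.606
f 2 1 4
f 2 4 3
f 4 1 5
f 4 5 3
f 5 1 6
f 5 6 3
f 6 1 7
f 6 7 3
f 7 1 8
f 7 8 3
f 8 1 9
f 8 9 3
f 9 1 10
f 9 10 3
f 10 1 11
f 10 11 3
f 11 1 12
f 11 12 3
f 12 1 13
f 12 13 3
f 13 1 14
f 13 14 3
f 14 1 15
f 14 15 3
f 15 1 16
f 15 16 3
f 16 1 2
f 16 2 3
f 17 28 22
f 17 22 18
f 17 18 24
f 17 24 27
f 17 27 28
f 18 22 26
f 22 28 21
f 28 27 19
f 27 24 23
f 24 18 25
f 20 26 21
f 20 21 19
f 20 19 23
f 20 23 25
f 20 25 26
f 21 26 22
f 19 21 28
f 23 19 27
f 25 23 24
f 26 25 18
f 30 29 32
f 30 32 31
f 32 29 33
f 32 33 31
f 33 29 34
f 33 34 31
f 34 29 35
f 34 35 31
f 35 29 36
f 35 36 31
f 36 29 37
f 36 37 31
f 37 29 38
f 37 38 31
f 38 29 30
f 38 30 31



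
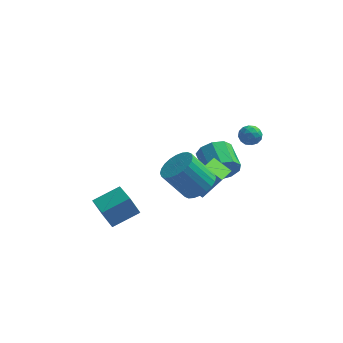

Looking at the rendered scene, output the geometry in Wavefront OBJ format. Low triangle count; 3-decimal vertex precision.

v 4.23 2.094 0.514
v 4.577 1.519 0.76
v 3.303 1.801 1.14
v 3.65 1.226 1.386
v 3.855 1.88 1.588
v 4.428 2.062 1.201
v 3.452 1.258 0.699
v 4.025 1.44 0.312
v 4.097 1.003 0.874
v 4.346 1.387 1.423
v 3.534 1.933 0.477
v 3.783 2.317 1.026
v 4.485 1.833 0.582
v 3.395 1.487 1.318
v 3.515 1.872 1.437
v 3.719 1.534 1.581
v 4.397 2.151 0.841
v 4.601 1.814 0.985
v 4.177 2.026 1.472
v 3.279 1.506 0.915
v 3.483 1.169 1.059
v 4.161 1.786 0.319
v 4.365 1.448 0.463
v 3.703 1.294 0.428
v 4.407 1.191 0.793
v 3.862 1.018 1.161
v 3.745 1.037 0.758
v 4.082 1.144 0.53
v 4.553 1.417 1.116
v 4.008 1.245 1.484
v 4.128 1.629 1.603
v 4.465 1.736 1.375
v 4.27 1.113 1.183
v 3.872 2.075 0.416
v 3.327 1.903 0.784
v 3.415 1.584 0.525
v 3.752 1.691 0.297
v 4.018 2.302 0.739
v 3.473 2.129 1.107
v 3.798 2.176 1.37
v 4.135 2.283 1.142
v 3.61 2.207 0.717
v -3.066 -3.239 -3.626
v -3.621 -3.169 -2.53
v -3.912 -1.43 -4.17
v -4.466 -1.359 -3.074
v -1.654 -2.381 -2.966
v -2.208 -2.31 -1.87
v -2.499 -0.571 -3.51
v -3.054 -0.501 -2.414
v 1.743 -3.817 0.866
v 2.468 -3.287 1.447
v 1.243 -3.393 3.075
v 0.517 -3.923 2.494
v 2.24 -2.972 1.296
v 1.014 -3.078 2.923
v 1.936 -2.786 1.079
v 0.71 -2.892 2.706
v 1.602 -2.757 0.829
v 0.376 -2.863 2.456
v 1.29 -2.889 0.585
v 0.064 -2.995 2.213
v 1.047 -3.163 0.385
v -0.179 -3.269 2.012
v 0.91 -3.536 0.257
v -0.316 -3.642 1.884
v 0.899 -3.952 0.222
v -0.327 -4.058 1.849
v 1.017 -4.347 0.285
v -0.208 -4.453 1.913
v 1.246 -4.662 0.437
v 0.02 -4.768 2.064
v 1.55 -4.848 0.654
v 0.324 -4.954 2.281
v 1.884 -4.877 0.904
v 0.658 -4.983 2.531
v 2.196 -4.745 1.147
v 0.97 -4.851 2.775
v 2.439 -4.471 1.348
v 1.213 -4.577 2.975
v 2.576 -4.098 1.476
v 1.35 -4.204 3.103
v 2.587 -3.682 1.511
v 1.361 -3.788 3.138
v 2.427 2.18 -2.671
v 3.003 2.117 -1.76
v 2.31 3.617 -1.218
v 1.733 3.68 -2.129
v 3.386 2.48 -2.277
v 2.693 3.981 -1.734
v 3.32 2.703 -2.978
v 2.627 4.204 -2.435
v 2.836 2.681 -3.536
v 2.143 4.182 -2.993
v 2.161 2.425 -3.689
v 1.467 3.925 -3.146
v 1.61 2.053 -3.366
v 0.916 3.554 -2.823
v 1.441 1.741 -2.718
v 0.747 3.242 -2.175
v 1.734 1.634 -2.048
v 1.04 3.135 -1.506
v 2.351 1.782 -1.67
v 1.657 3.283 -1.127
v 0.793 -2.517 -0.184
v 1.797 -2.242 1.16
v 1.15 -0.738 -0.814
v 2.153 -0.464 0.531
v 1.807 -2.956 -0.851
v 2.81 -2.682 0.494
v 2.163 -1.178 -1.48
v 3.167 -0.903 -0.136
f 1 38 17
f 38 12 41
f 17 41 6
f 38 41 17
f 1 17 13
f 17 6 18
f 13 18 2
f 17 18 13
f 1 13 22
f 13 2 23
f 22 23 8
f 13 23 22
f 1 22 34
f 22 8 37
f 34 37 11
f 22 37 34
f 1 34 38
f 34 11 42
f 38 42 12
f 34 42 38
f 2 18 29
f 18 6 32
f 29 32 10
f 18 32 29
f 6 41 19
f 41 12 40
f 19 40 5
f 41 40 19
f 12 42 39
f 42 11 35
f 39 35 3
f 42 35 39
f 11 37 36
f 37 8 24
f 36 24 7
f 37 24 36
f 8 23 28
f 23 2 25
f 28 25 9
f 23 25 28
f 4 30 16
f 30 10 31
f 16 31 5
f 30 31 16
f 4 16 14
f 16 5 15
f 14 15 3
f 16 15 14
f 4 14 21
f 14 3 20
f 21 20 7
f 14 20 21
f 4 21 26
f 21 7 27
f 26 27 9
f 21 27 26
f 4 26 30
f 26 9 33
f 30 33 10
f 26 33 30
f 5 31 19
f 31 10 32
f 19 32 6
f 31 32 19
f 3 15 39
f 15 5 40
f 39 40 12
f 15 40 39
f 7 20 36
f 20 3 35
f 36 35 11
f 20 35 36
f 9 27 28
f 27 7 24
f 28 24 8
f 27 24 28
f 10 33 29
f 33 9 25
f 29 25 2
f 33 25 29
f 44 46 43
f 47 44 43
f 43 46 45
f 45 47 43
f 44 50 46
f 48 44 47
f 48 50 44
f 46 50 45
f 49 47 45
f 45 50 49
f 49 48 47
f 50 48 49
f 52 51 55
f 52 55 53
f 53 55 56
f 53 56 54
f 55 51 57
f 55 57 56
f 56 57 58
f 56 58 54
f 57 51 59
f 57 59 58
f 58 59 60
f 58 60 54
f 59 51 61
f 59 61 60
f 60 61 62
f 60 62 54
f 61 51 63
f 61 63 62
f 62 63 64
f 62 64 54
f 63 51 65
f 63 65 64
f 64 65 66
f 64 66 54
f 65 51 67
f 65 67 66
f 66 67 68
f 66 68 54
f 67 51 69
f 67 69 68
f 68 69 70
f 68 70 54
f 69 51 71
f 69 71 70
f 70 71 72
f 70 72 54
f 71 51 73
f 71 73 72
f 72 73 74
f 72 74 54
f 73 51 75
f 73 75 74
f 74 75 76
f 74 76 54
f 75 51 77
f 75 77 76
f 76 77 78
f 76 78 54
f 77 51 79
f 77 79 78
f 78 79 80
f 78 80 54
f 79 51 81
f 79 81 80
f 80 81 82
f 80 82 54
f 81 51 83
f 81 83 82
f 82 83 84
f 82 84 54
f 83 51 52
f 83 52 84
f 84 52 53
f 84 53 54
f 86 85 89
f 86 89 87
f 87 89 90
f 87 90 88
f 89 85 91
f 89 91 90
f 90 91 92
f 90 92 88
f 91 85 93
f 91 93 92
f 92 93 94
f 92 94 88
f 93 85 95
f 93 95 94
f 94 95 96
f 94 96 88
f 95 85 97
f 95 97 96
f 96 97 98
f 96 98 88
f 97 85 99
f 97 99 98
f 98 99 100
f 98 100 88
f 99 85 101
f 99 101 100
f 100 101 102
f 100 102 88
f 101 85 103
f 101 103 102
f 102 103 104
f 102 104 88
f 103 85 86
f 103 86 104
f 104 86 87
f 104 87 88
f 106 108 105
f 109 106 105
f 105 108 107
f 107 109 105
f 106 112 108
f 110 106 109
f 110 112 106
f 108 112 107
f 111 109 107
f 107 112 111
f 111 110 109
f 112 110 111



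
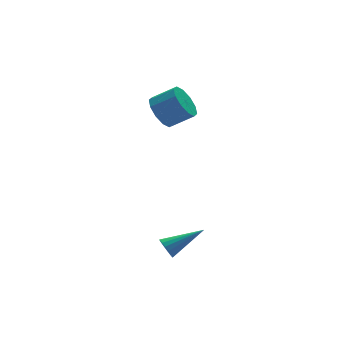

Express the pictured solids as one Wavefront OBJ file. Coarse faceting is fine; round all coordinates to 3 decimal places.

v -3.631 -1.978 -2.364
v -3.414 -1.752 -2.816
v -1.909 -2.102 -1.596
v -3.467 -1.546 -2.662
v -3.559 -1.438 -2.439
v -3.667 -1.454 -2.2
v -3.767 -1.59 -1.998
v -3.835 -1.815 -1.88
v -3.857 -2.078 -1.872
v -3.828 -2.317 -1.978
v -3.753 -2.479 -2.172
v -3.65 -2.526 -2.409
v -3.543 -2.447 -2.637
v -3.457 -2.261 -2.802
v -3.41 -2.01 -2.866
v -1.575 3.039 2.915
v -1.124 2.79 2.14
v -0.155 2.272 2.871
v -0.605 2.521 3.645
v -0.951 3.318 2.284
v 0.019 2.801 3.015
v -1.015 3.74 2.669
v -0.046 3.222 3.4
v -1.294 3.894 3.148
v -0.324 3.376 3.879
v -1.68 3.722 3.537
v -0.71 3.204 4.268
v -2.025 3.288 3.689
v -1.056 2.77 4.42
v -2.199 2.759 3.545
v -1.229 2.242 4.276
v -2.134 2.338 3.16
v -1.165 1.82 3.891
v -1.856 2.184 2.681
v -0.886 1.666 3.412
v -1.47 2.356 2.292
v -0.5 1.838 3.023
f 2 1 4
f 2 4 3
f 4 1 5
f 4 5 3
f 5 1 6
f 5 6 3
f 6 1 7
f 6 7 3
f 7 1 8
f 7 8 3
f 8 1 9
f 8 9 3
f 9 1 10
f 9 10 3
f 10 1 11
f 10 11 3
f 11 1 12
f 11 12 3
f 12 1 13
f 12 13 3
f 13 1 14
f 13 14 3
f 14 1 15
f 14 15 3
f 15 1 2
f 15 2 3
f 17 16 20
f 17 20 18
f 18 20 21
f 18 21 19
f 20 16 22
f 20 22 21
f 21 22 23
f 21 23 19
f 22 16 24
f 22 24 23
f 23 24 25
f 23 25 19
f 24 16 26
f 24 26 25
f 25 26 27
f 25 27 19
f 26 16 28
f 26 28 27
f 27 28 29
f 27 29 19
f 28 16 30
f 28 30 29
f 29 30 31
f 29 31 19
f 30 16 32
f 30 32 31
f 31 32 33
f 31 33 19
f 32 16 34
f 32 34 33
f 33 34 35
f 33 35 19
f 34 16 36
f 34 36 35
f 35 36 37
f 35 37 19
f 36 16 17
f 36 17 37
f 37 17 18
f 37 18 19



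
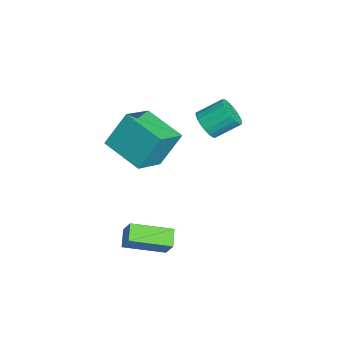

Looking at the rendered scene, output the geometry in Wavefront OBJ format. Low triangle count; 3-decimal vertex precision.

v -2.612 -1.87 0.06
v -2.822 -0.948 1.592
v -3.7 -0.856 -0.699
v -3.91 0.066 0.832
v -1.15 -0.686 -0.452
v -1.36 0.236 1.079
v -2.238 0.328 -1.212
v -2.448 1.25 0.32
v -1.671 2.074 1.513
v -1.186 1.794 1.95
v -1.204 2.846 2.643
v -1.689 3.126 2.207
v -1.017 1.93 1.749
v -1.035 2.981 2.443
v -0.961 2.09 1.507
v -0.979 3.142 2.201
v -1.028 2.248 1.267
v -1.046 3.299 1.96
v -1.206 2.375 1.069
v -1.224 3.427 1.763
v -1.465 2.451 0.948
v -1.483 3.502 1.641
v -1.759 2.461 0.924
v -1.777 3.513 1.618
v -2.038 2.405 1.003
v -2.056 3.456 1.697
v -2.253 2.291 1.17
v -2.271 3.343 1.863
v -2.368 2.14 1.396
v -2.386 3.191 2.09
v -2.363 1.977 1.642
v -2.38 3.029 2.336
v -2.237 1.832 1.866
v -2.255 2.883 2.56
v -2.014 1.728 2.029
v -2.032 2.779 2.723
v -1.732 1.684 2.103
v -1.749 2.735 2.797
v -1.439 1.707 2.075
v -1.457 2.759 2.769
v 1.105 0.099 -3.859
v 1.03 -1.634 -3.344
v 0.36 0.251 -3.456
v 0.286 -1.482 -2.94
v 1.594 0.322 -3.04
v 1.52 -1.411 -2.524
v 0.85 0.474 -2.636
v 0.775 -1.259 -2.121
f 2 4 1
f 5 2 1
f 1 4 3
f 3 5 1
f 2 8 4
f 6 2 5
f 6 8 2
f 4 8 3
f 7 5 3
f 3 8 7
f 7 6 5
f 8 6 7
f 10 9 13
f 10 13 11
f 11 13 14
f 11 14 12
f 13 9 15
f 13 15 14
f 14 15 16
f 14 16 12
f 15 9 17
f 15 17 16
f 16 17 18
f 16 18 12
f 17 9 19
f 17 19 18
f 18 19 20
f 18 20 12
f 19 9 21
f 19 21 20
f 20 21 22
f 20 22 12
f 21 9 23
f 21 23 22
f 22 23 24
f 22 24 12
f 23 9 25
f 23 25 24
f 24 25 26
f 24 26 12
f 25 9 27
f 25 27 26
f 26 27 28
f 26 28 12
f 27 9 29
f 27 29 28
f 28 29 30
f 28 30 12
f 29 9 31
f 29 31 30
f 30 31 32
f 30 32 12
f 31 9 33
f 31 33 32
f 32 33 34
f 32 34 12
f 33 9 35
f 33 35 34
f 34 35 36
f 34 36 12
f 35 9 37
f 35 37 36
f 36 37 38
f 36 38 12
f 37 9 39
f 37 39 38
f 38 39 40
f 38 40 12
f 39 9 10
f 39 10 40
f 40 10 11
f 40 11 12
f 42 44 41
f 45 42 41
f 41 44 43
f 43 45 41
f 42 48 44
f 46 42 45
f 46 48 42
f 44 48 43
f 47 45 43
f 43 48 47
f 47 46 45
f 48 46 47



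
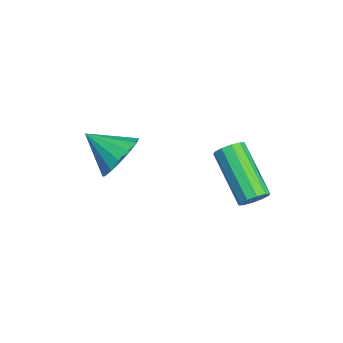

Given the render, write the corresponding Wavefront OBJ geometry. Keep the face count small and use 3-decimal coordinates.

v 1.841 0.326 -2.866
v 2.114 0.34 -2.424
v 0.473 -0.152 -1.392
v 0.199 -0.166 -1.834
v 1.994 0.633 -2.475
v 0.353 0.141 -1.444
v 1.815 0.809 -2.676
v 0.174 0.318 -1.644
v 1.646 0.801 -2.949
v 0.005 0.309 -1.918
v 1.551 0.611 -3.19
v -0.09 0.119 -2.159
v 1.567 0.312 -3.308
v -0.074 -0.18 -2.276
v 1.687 0.019 -3.256
v 0.046 -0.473 -2.225
v 1.866 -0.158 -3.056
v 0.225 -0.649 -2.024
v 2.035 -0.149 -2.782
v 0.394 -0.641 -1.751
v 2.13 0.041 -2.541
v 0.489 -0.451 -1.51
v -1.339 -3.303 -3.316
v -0.537 -3.701 -3.158
v -2.001 -4.337 -2.564
v -0.597 -3.401 -2.8
v -0.856 -3.075 -2.58
v -1.245 -2.81 -2.557
v -1.659 -2.677 -2.738
v -1.988 -2.712 -3.074
v -2.142 -2.905 -3.475
v -2.082 -3.205 -3.833
v -1.823 -3.531 -4.053
v -1.434 -3.795 -4.076
v -1.02 -3.928 -3.895
v -0.691 -3.894 -3.559
f 2 1 5
f 2 5 3
f 3 5 6
f 3 6 4
f 5 1 7
f 5 7 6
f 6 7 8
f 6 8 4
f 7 1 9
f 7 9 8
f 8 9 10
f 8 10 4
f 9 1 11
f 9 11 10
f 10 11 12
f 10 12 4
f 11 1 13
f 11 13 12
f 12 13 14
f 12 14 4
f 13 1 15
f 13 15 14
f 14 15 16
f 14 16 4
f 15 1 17
f 15 17 16
f 16 17 18
f 16 18 4
f 17 1 19
f 17 19 18
f 18 19 20
f 18 20 4
f 19 1 21
f 19 21 20
f 20 21 22
f 20 22 4
f 21 1 2
f 21 2 22
f 22 2 3
f 22 3 4
f 24 23 26
f 24 26 25
f 26 23 27
f 26 27 25
f 27 23 28
f 27 28 25
f 28 23 29
f 28 29 25
f 29 23 30
f 29 30 25
f 30 23 31
f 30 31 25
f 31 23 32
f 31 32 25
f 32 23 33
f 32 33 25
f 33 23 34
f 33 34 25
f 34 23 35
f 34 35 25
f 35 23 36
f 35 36 25
f 36 23 24
f 36 24 25



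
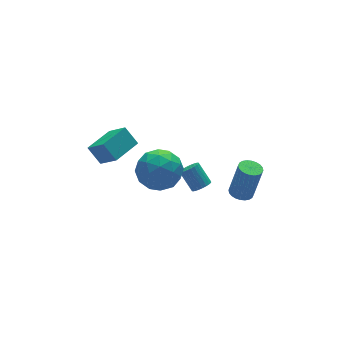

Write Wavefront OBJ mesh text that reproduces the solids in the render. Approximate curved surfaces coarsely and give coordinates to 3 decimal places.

v 3.518 -2.771 -1.091
v 3.877 -2.27 -1.159
v 4.341 -2.348 0.702
v 3.982 -2.849 0.771
v 3.665 -2.169 -1.102
v 4.129 -2.247 0.759
v 3.43 -2.159 -1.043
v 3.895 -2.237 0.818
v 3.209 -2.243 -0.992
v 3.674 -2.32 0.87
v 3.035 -2.407 -0.955
v 3.499 -2.484 0.906
v 2.934 -2.626 -0.939
v 3.399 -2.704 0.922
v 2.923 -2.868 -0.946
v 3.387 -2.945 0.915
v 3.001 -3.094 -0.975
v 3.466 -3.172 0.886
v 3.159 -3.272 -1.022
v 3.623 -3.35 0.839
v 3.371 -3.373 -1.079
v 3.835 -3.451 0.782
v 3.605 -3.383 -1.138
v 4.07 -3.461 0.723
v 3.826 -3.3 -1.19
v 4.291 -3.377 0.672
v 4.001 -3.136 -1.226
v 4.465 -3.213 0.635
v 4.101 -2.916 -1.242
v 4.566 -2.994 0.619
v 4.113 -2.675 -1.235
v 4.577 -2.752 0.626
v 4.034 -2.448 -1.206
v 4.499 -2.526 0.655
v 2.347 -1.023 -1.564
v 2.865 -1.052 -1.415
v 2.651 -0.205 -0.507
v 2.133 -0.177 -0.656
v 2.87 -0.887 -1.568
v 2.656 -0.04 -0.66
v 2.783 -0.746 -1.72
v 2.569 0.101 -0.812
v 2.622 -0.653 -1.845
v 2.408 0.194 -0.937
v 2.413 -0.624 -1.921
v 2.199 0.223 -1.013
v 2.192 -0.664 -1.936
v 1.978 0.183 -1.028
v 1.998 -0.766 -1.886
v 1.785 0.081 -0.978
v 1.865 -0.913 -1.781
v 1.651 -0.066 -0.873
v 1.815 -1.078 -1.638
v 1.601 -0.232 -0.73
v 1.857 -1.235 -1.483
v 1.643 -0.388 -0.574
v 1.983 -1.355 -1.341
v 1.769 -0.508 -0.433
v 2.173 -1.417 -1.238
v 1.959 -0.57 -0.33
v 2.393 -1.412 -1.192
v 2.179 -0.565 -0.283
v 2.604 -1.339 -1.209
v 2.39 -0.492 -0.301
v 2.771 -1.212 -1.289
v 2.558 -0.365 -0.38
v -0.526 -0.855 0.448
v 0.634 -0.842 0.823
v -1.034 -1.878 2.057
v 0.126 -1.865 2.432
v -0.522 -0.833 2.422
v -0.209 -0.2 1.427
v -0.191 -2.52 1.453
v 0.122 -1.887 0.458
v 0.841 -1.871 1.444
v 0.637 -0.828 2.042
v -1.037 -1.892 0.838
v -1.241 -0.849 1.436
v 0.098 -0.758 0.494
v -0.498 -1.962 2.386
v -0.88 -1.354 2.38
v -0.198 -1.347 2.6
v -0.397 -0.381 0.849
v 0.285 -0.374 1.069
v -0.395 -0.368 2.009
v -0.685 -2.346 1.811
v -0.003 -2.339 2.031
v -0.202 -1.373 0.28
v 0.48 -1.366 0.5
v -0.005 -2.352 0.871
v 0.902 -1.356 1.079
v 0.604 -1.957 2.025
v 0.417 -2.342 1.45
v 0.602 -1.97 0.865
v 0.782 -0.743 1.431
v 0.484 -1.344 2.377
v 0.102 -0.737 2.371
v 0.287 -0.366 1.786
v 0.904 -1.348 1.796
v -0.884 -1.376 0.503
v -1.182 -1.977 1.449
v -0.687 -2.354 1.094
v -0.502 -1.983 0.509
v -1.004 -0.763 0.855
v -1.302 -1.364 1.801
v -1.002 -0.75 2.015
v -0.817 -0.378 1.43
v -1.304 -1.372 1.084
v -3.078 -0.911 3.025
v -2.738 -1.862 3.964
v -3.379 -0.238 3.814
v -3.039 -1.19 4.754
v -1.621 -0.33 3.086
v -1.281 -1.282 4.026
v -1.922 0.342 3.876
v -1.582 -0.609 4.815
f 2 1 5
f 2 5 3
f 3 5 6
f 3 6 4
f 5 1 7
f 5 7 6
f 6 7 8
f 6 8 4
f 7 1 9
f 7 9 8
f 8 9 10
f 8 10 4
f 9 1 11
f 9 11 10
f 10 11 12
f 10 12 4
f 11 1 13
f 11 13 12
f 12 13 14
f 12 14 4
f 13 1 15
f 13 15 14
f 14 15 16
f 14 16 4
f 15 1 17
f 15 17 16
f 16 17 18
f 16 18 4
f 17 1 19
f 17 19 18
f 18 19 20
f 18 20 4
f 19 1 21
f 19 21 20
f 20 21 22
f 20 22 4
f 21 1 23
f 21 23 22
f 22 23 24
f 22 24 4
f 23 1 25
f 23 25 24
f 24 25 26
f 24 26 4
f 25 1 27
f 25 27 26
f 26 27 28
f 26 28 4
f 27 1 29
f 27 29 28
f 28 29 30
f 28 30 4
f 29 1 31
f 29 31 30
f 30 31 32
f 30 32 4
f 31 1 33
f 31 33 32
f 32 33 34
f 32 34 4
f 33 1 2
f 33 2 34
f 34 2 3
f 34 3 4
f 36 35 39
f 36 39 37
f 37 39 40
f 37 40 38
f 39 35 41
f 39 41 40
f 40 41 42
f 40 42 38
f 41 35 43
f 41 43 42
f 42 43 44
f 42 44 38
f 43 35 45
f 43 45 44
f 44 45 46
f 44 46 38
f 45 35 47
f 45 47 46
f 46 47 48
f 46 48 38
f 47 35 49
f 47 49 48
f 48 49 50
f 48 50 38
f 49 35 51
f 49 51 50
f 50 51 52
f 50 52 38
f 51 35 53
f 51 53 52
f 52 53 54
f 52 54 38
f 53 35 55
f 53 55 54
f 54 55 56
f 54 56 38
f 55 35 57
f 55 57 56
f 56 57 58
f 56 58 38
f 57 35 59
f 57 59 58
f 58 59 60
f 58 60 38
f 59 35 61
f 59 61 60
f 60 61 62
f 60 62 38
f 61 35 63
f 61 63 62
f 62 63 64
f 62 64 38
f 63 35 65
f 63 65 64
f 64 65 66
f 64 66 38
f 65 35 36
f 65 36 66
f 66 36 37
f 66 37 38
f 67 104 83
f 104 78 107
f 83 107 72
f 104 107 83
f 67 83 79
f 83 72 84
f 79 84 68
f 83 84 79
f 67 79 88
f 79 68 89
f 88 89 74
f 79 89 88
f 67 88 100
f 88 74 103
f 100 103 77
f 88 103 100
f 67 100 104
f 100 77 108
f 104 108 78
f 100 108 104
f 68 84 95
f 84 72 98
f 95 98 76
f 84 98 95
f 72 107 85
f 107 78 106
f 85 106 71
f 107 106 85
f 78 108 105
f 108 77 101
f 105 101 69
f 108 101 105
f 77 103 102
f 103 74 90
f 102 90 73
f 103 90 102
f 74 89 94
f 89 68 91
f 94 91 75
f 89 91 94
f 70 96 82
f 96 76 97
f 82 97 71
f 96 97 82
f 70 82 80
f 82 71 81
f 80 81 69
f 82 81 80
f 70 80 87
f 80 69 86
f 87 86 73
f 80 86 87
f 70 87 92
f 87 73 93
f 92 93 75
f 87 93 92
f 70 92 96
f 92 75 99
f 96 99 76
f 92 99 96
f 71 97 85
f 97 76 98
f 85 98 72
f 97 98 85
f 69 81 105
f 81 71 106
f 105 106 78
f 81 106 105
f 73 86 102
f 86 69 101
f 102 101 77
f 86 101 102
f 75 93 94
f 93 73 90
f 94 90 74
f 93 90 94
f 76 99 95
f 99 75 91
f 95 91 68
f 99 91 95
f 110 112 109
f 113 110 109
f 109 112 111
f 111 113 109
f 110 116 112
f 114 110 113
f 114 116 110
f 112 116 111
f 115 113 111
f 111 116 115
f 115 114 113
f 116 114 115



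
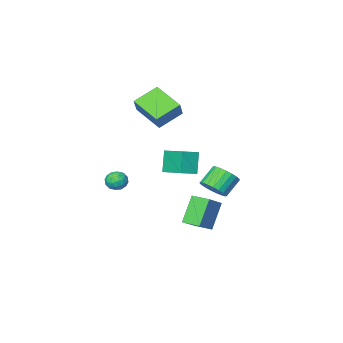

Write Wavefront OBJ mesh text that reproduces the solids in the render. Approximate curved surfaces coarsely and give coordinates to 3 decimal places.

v 0.003 -4.902 2.507
v -1.561 -4.856 3.335
v -0.411 -3.057 1.619
v -1.976 -3.01 2.446
v 0.576 -4.27 3.554
v -0.989 -4.223 4.381
v 0.161 -2.424 2.665
v -1.403 -2.378 3.493
v -0.474 0.691 -4.824
v -1.446 0.187 -3.174
v -0.987 1.709 -4.815
v -1.959 1.205 -3.165
v 0.779 1.315 -3.895
v -0.193 0.811 -2.245
v 0.266 2.333 -3.886
v -0.706 1.829 -2.236
v 0.292 3.723 -0.36
v 0.833 4.002 0.275
v -0.15 3.816 1.195
v -0.692 3.537 0.56
v 0.674 4.314 0.168
v -0.309 4.128 1.089
v 0.449 4.524 -0.03
v -0.534 4.337 0.89
v 0.196 4.595 -0.286
v -0.787 4.408 0.635
v -0.04 4.515 -0.554
v -1.023 4.329 0.367
v -0.218 4.299 -0.788
v -1.202 4.112 0.132
v -0.309 3.983 -0.949
v -1.292 3.796 -0.028
v -0.295 3.622 -1.008
v -1.279 3.435 -0.087
v -0.181 3.278 -0.955
v -1.164 3.092 -0.034
v 0.016 3.012 -0.799
v -0.968 2.826 0.122
v 0.26 2.869 -0.567
v -0.723 2.682 0.353
v 0.51 2.873 -0.3
v -0.474 2.686 0.621
v 0.722 3.024 -0.043
v -0.262 2.838 0.878
v 0.859 3.296 0.159
v -0.124 3.11 1.08
v 0.899 3.642 0.272
v -0.085 3.456 1.192
v 2.011 -3.343 -2.85
v 2.461 -3.911 -2.978
v 1.499 -3.949 -1.962
v 1.949 -4.517 -2.09
v 2.217 -3.89 -1.812
v 2.533 -3.515 -2.361
v 1.427 -4.345 -2.579
v 1.743 -3.97 -3.128
v 2.1 -4.53 -2.81
v 2.589 -4.249 -2.336
v 1.371 -3.611 -2.604
v 1.86 -3.33 -2.13
v 2.281 -3.574 -2.992
v 1.679 -4.286 -1.948
v 1.836 -3.917 -1.785
v 2.101 -4.251 -1.86
v 2.323 -3.341 -2.63
v 2.588 -3.675 -2.705
v 2.444 -3.663 -2.02
v 1.372 -4.185 -2.235
v 1.637 -4.519 -2.31
v 1.859 -3.609 -3.08
v 2.124 -3.943 -3.155
v 1.516 -4.197 -2.92
v 2.334 -4.272 -2.968
v 2.033 -4.628 -2.446
v 1.726 -4.526 -2.734
v 1.912 -4.306 -3.056
v 2.621 -4.106 -2.69
v 2.32 -4.462 -2.168
v 2.477 -4.094 -2.005
v 2.663 -3.874 -2.328
v 2.409 -4.47 -2.591
v 1.64 -3.398 -2.772
v 1.339 -3.754 -2.25
v 1.297 -3.986 -2.612
v 1.483 -3.766 -2.935
v 1.927 -3.232 -2.494
v 1.626 -3.588 -1.972
v 2.048 -3.554 -1.884
v 2.234 -3.334 -2.206
v 1.551 -3.39 -2.349
v -1.553 -2.769 -2.237
v -2.002 -3.291 -0.803
v -1.698 -0.985 -1.632
v -2.147 -1.507 -0.199
v -0.453 -2.793 -1.901
v -0.902 -3.315 -0.468
v -0.598 -1.009 -1.297
v -1.047 -1.531 0.137
f 2 4 1
f 5 2 1
f 1 4 3
f 3 5 1
f 2 8 4
f 6 2 5
f 6 8 2
f 4 8 3
f 7 5 3
f 3 8 7
f 7 6 5
f 8 6 7
f 10 12 9
f 13 10 9
f 9 12 11
f 11 13 9
f 10 16 12
f 14 10 13
f 14 16 10
f 12 16 11
f 15 13 11
f 11 16 15
f 15 14 13
f 16 14 15
f 18 17 21
f 18 21 19
f 19 21 22
f 19 22 20
f 21 17 23
f 21 23 22
f 22 23 24
f 22 24 20
f 23 17 25
f 23 25 24
f 24 25 26
f 24 26 20
f 25 17 27
f 25 27 26
f 26 27 28
f 26 28 20
f 27 17 29
f 27 29 28
f 28 29 30
f 28 30 20
f 29 17 31
f 29 31 30
f 30 31 32
f 30 32 20
f 31 17 33
f 31 33 32
f 32 33 34
f 32 34 20
f 33 17 35
f 33 35 34
f 34 35 36
f 34 36 20
f 35 17 37
f 35 37 36
f 36 37 38
f 36 38 20
f 37 17 39
f 37 39 38
f 38 39 40
f 38 40 20
f 39 17 41
f 39 41 40
f 40 41 42
f 40 42 20
f 41 17 43
f 41 43 42
f 42 43 44
f 42 44 20
f 43 17 45
f 43 45 44
f 44 45 46
f 44 46 20
f 45 17 47
f 45 47 46
f 46 47 48
f 46 48 20
f 47 17 18
f 47 18 48
f 48 18 19
f 48 19 20
f 49 86 65
f 86 60 89
f 65 89 54
f 86 89 65
f 49 65 61
f 65 54 66
f 61 66 50
f 65 66 61
f 49 61 70
f 61 50 71
f 70 71 56
f 61 71 70
f 49 70 82
f 70 56 85
f 82 85 59
f 70 85 82
f 49 82 86
f 82 59 90
f 86 90 60
f 82 90 86
f 50 66 77
f 66 54 80
f 77 80 58
f 66 80 77
f 54 89 67
f 89 60 88
f 67 88 53
f 89 88 67
f 60 90 87
f 90 59 83
f 87 83 51
f 90 83 87
f 59 85 84
f 85 56 72
f 84 72 55
f 85 72 84
f 56 71 76
f 71 50 73
f 76 73 57
f 71 73 76
f 52 78 64
f 78 58 79
f 64 79 53
f 78 79 64
f 52 64 62
f 64 53 63
f 62 63 51
f 64 63 62
f 52 62 69
f 62 51 68
f 69 68 55
f 62 68 69
f 52 69 74
f 69 55 75
f 74 75 57
f 69 75 74
f 52 74 78
f 74 57 81
f 78 81 58
f 74 81 78
f 53 79 67
f 79 58 80
f 67 80 54
f 79 80 67
f 51 63 87
f 63 53 88
f 87 88 60
f 63 88 87
f 55 68 84
f 68 51 83
f 84 83 59
f 68 83 84
f 57 75 76
f 75 55 72
f 76 72 56
f 75 72 76
f 58 81 77
f 81 57 73
f 77 73 50
f 81 73 77
f 92 94 91
f 95 92 91
f 91 94 93
f 93 95 91
f 92 98 94
f 96 92 95
f 96 98 92
f 94 98 93
f 97 95 93
f 93 98 97
f 97 96 95
f 98 96 97



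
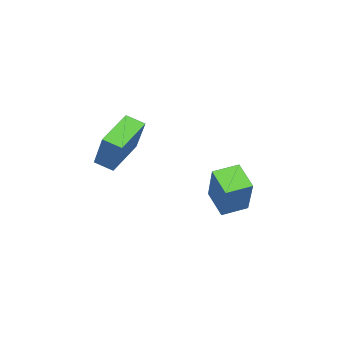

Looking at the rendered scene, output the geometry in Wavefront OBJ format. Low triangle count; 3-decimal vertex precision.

v 1.945 -2.449 0.575
v 0.337 -2.691 1.37
v 1.659 -1.721 0.219
v 0.051 -1.962 1.014
v 2.569 -1.438 2.146
v 0.961 -1.679 2.941
v 2.283 -0.709 1.79
v 0.675 -0.951 2.585
v -1.456 1.699 -0.707
v -0.454 2.688 0.97
v -1.092 2.639 -1.479
v -0.09 3.629 0.198
v -0.53 1.151 -0.938
v 0.472 2.141 0.739
v -0.166 2.092 -1.71
v 0.836 3.081 -0.033
f 2 4 1
f 5 2 1
f 1 4 3
f 3 5 1
f 2 8 4
f 6 2 5
f 6 8 2
f 4 8 3
f 7 5 3
f 3 8 7
f 7 6 5
f 8 6 7
f 10 12 9
f 13 10 9
f 9 12 11
f 11 13 9
f 10 16 12
f 14 10 13
f 14 16 10
f 12 16 11
f 15 13 11
f 11 16 15
f 15 14 13
f 16 14 15



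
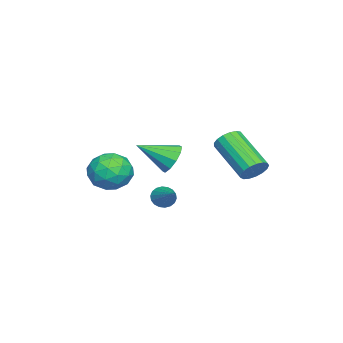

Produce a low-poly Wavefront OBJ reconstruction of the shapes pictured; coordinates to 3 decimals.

v -2.902 2.506 2.631
v -2.388 2.434 3.039
v -3.504 1.022 4.197
v -4.018 1.094 3.789
v -2.554 2.67 3.167
v -3.67 1.258 4.325
v -2.799 2.869 3.173
v -3.916 1.457 4.33
v -3.068 2.984 3.054
v -4.185 1.573 4.212
v -3.299 2.99 2.839
v -4.415 1.578 3.996
v -3.439 2.885 2.576
v -4.555 1.473 3.733
v -3.456 2.693 2.325
v -4.572 1.281 3.483
v -3.346 2.458 2.145
v -4.462 1.046 3.303
v -3.134 2.234 2.076
v -4.25 0.822 3.234
v -2.869 2.073 2.134
v -3.985 0.661 3.292
v -2.612 2.01 2.306
v -3.728 0.598 3.464
v -2.421 2.061 2.553
v -3.537 0.649 3.711
v -2.34 2.214 2.817
v -3.456 0.802 3.975
v 0.89 -0.083 2.422
v 1.251 -0.34 2.149
v 1.99 0.683 3.158
v 1.209 -0.154 2.018
v 1.105 0.046 1.966
v 0.957 0.22 2.005
v 0.797 0.334 2.126
v 0.654 0.365 2.306
v 0.559 0.308 2.509
v 0.529 0.173 2.694
v 0.57 -0.013 2.826
v 0.675 -0.213 2.877
v 0.823 -0.387 2.839
v 0.983 -0.501 2.717
v 1.126 -0.532 2.537
v 1.221 -0.475 2.335
v -3.074 -0.956 2.814
v -2.729 -0.495 3.355
v -2.546 -2.304 3.626
v -3.186 -0.585 3.502
v -3.6 -0.817 3.386
v -3.813 -1.102 3.052
v -3.743 -1.331 2.626
v -3.418 -1.417 2.272
v -2.961 -1.327 2.125
v -2.547 -1.095 2.241
v -2.335 -0.81 2.576
v -2.404 -0.581 3.001
v -0.246 -1.647 2.955
v 0.285 -2.189 2.322
v -0.525 -2.951 3.838
v 0.006 -3.493 3.205
v 0.453 -2.825 3.78
v 0.626 -2.019 3.234
v -0.866 -3.121 2.926
v -0.693 -2.315 2.38
v -0.098 -3.1 2.304
v 0.717 -2.918 2.832
v -0.957 -2.222 3.328
v -0.142 -2.04 3.856
v 0.044 -1.804 2.561
v -0.284 -3.336 3.599
v -0.021 -2.944 3.937
v 0.291 -3.263 3.565
v 0.245 -1.704 3.097
v 0.557 -2.023 2.725
v 0.656 -2.396 3.582
v -0.797 -3.117 3.435
v -0.485 -3.436 3.063
v -0.531 -1.877 2.595
v -0.219 -2.196 2.223
v -0.896 -2.744 2.578
v 0.131 -2.658 2.178
v -0.033 -3.424 2.697
v -0.546 -3.205 2.533
v -0.444 -2.732 2.213
v 0.61 -2.551 2.489
v 0.446 -3.317 3.008
v 0.709 -2.924 3.345
v 0.811 -2.451 3.025
v 0.385 -3.086 2.478
v -0.686 -1.823 3.152
v -0.85 -2.589 3.671
v -1.051 -2.689 3.135
v -0.949 -2.216 2.815
v -0.207 -1.716 3.463
v -0.371 -2.482 3.982
v 0.204 -2.408 3.947
v 0.306 -1.935 3.627
v -0.625 -2.054 3.682
f 2 1 5
f 2 5 3
f 3 5 6
f 3 6 4
f 5 1 7
f 5 7 6
f 6 7 8
f 6 8 4
f 7 1 9
f 7 9 8
f 8 9 10
f 8 10 4
f 9 1 11
f 9 11 10
f 10 11 12
f 10 12 4
f 11 1 13
f 11 13 12
f 12 13 14
f 12 14 4
f 13 1 15
f 13 15 14
f 14 15 16
f 14 16 4
f 15 1 17
f 15 17 16
f 16 17 18
f 16 18 4
f 17 1 19
f 17 19 18
f 18 19 20
f 18 20 4
f 19 1 21
f 19 21 20
f 20 21 22
f 20 22 4
f 21 1 23
f 21 23 22
f 22 23 24
f 22 24 4
f 23 1 25
f 23 25 24
f 24 25 26
f 24 26 4
f 25 1 27
f 25 27 26
f 26 27 28
f 26 28 4
f 27 1 2
f 27 2 28
f 28 2 3
f 28 3 4
f 30 29 32
f 30 32 31
f 32 29 33
f 32 33 31
f 33 29 34
f 33 34 31
f 34 29 35
f 34 35 31
f 35 29 36
f 35 36 31
f 36 29 37
f 36 37 31
f 37 29 38
f 37 38 31
f 38 29 39
f 38 39 31
f 39 29 40
f 39 40 31
f 40 29 41
f 40 41 31
f 41 29 42
f 41 42 31
f 42 29 43
f 42 43 31
f 43 29 44
f 43 44 31
f 44 29 30
f 44 30 31
f 46 45 48
f 46 48 47
f 48 45 49
f 48 49 47
f 49 45 50
f 49 50 47
f 50 45 51
f 50 51 47
f 51 45 52
f 51 52 47
f 52 45 53
f 52 53 47
f 53 45 54
f 53 54 47
f 54 45 55
f 54 55 47
f 55 45 56
f 55 56 47
f 56 45 46
f 56 46 47
f 57 94 73
f 94 68 97
f 73 97 62
f 94 97 73
f 57 73 69
f 73 62 74
f 69 74 58
f 73 74 69
f 57 69 78
f 69 58 79
f 78 79 64
f 69 79 78
f 57 78 90
f 78 64 93
f 90 93 67
f 78 93 90
f 57 90 94
f 90 67 98
f 94 98 68
f 90 98 94
f 58 74 85
f 74 62 88
f 85 88 66
f 74 88 85
f 62 97 75
f 97 68 96
f 75 96 61
f 97 96 75
f 68 98 95
f 98 67 91
f 95 91 59
f 98 91 95
f 67 93 92
f 93 64 80
f 92 80 63
f 93 80 92
f 64 79 84
f 79 58 81
f 84 81 65
f 79 81 84
f 60 86 72
f 86 66 87
f 72 87 61
f 86 87 72
f 60 72 70
f 72 61 71
f 70 71 59
f 72 71 70
f 60 70 77
f 70 59 76
f 77 76 63
f 70 76 77
f 60 77 82
f 77 63 83
f 82 83 65
f 77 83 82
f 60 82 86
f 82 65 89
f 86 89 66
f 82 89 86
f 61 87 75
f 87 66 88
f 75 88 62
f 87 88 75
f 59 71 95
f 71 61 96
f 95 96 68
f 71 96 95
f 63 76 92
f 76 59 91
f 92 91 67
f 76 91 92
f 65 83 84
f 83 63 80
f 84 80 64
f 83 80 84
f 66 89 85
f 89 65 81
f 85 81 58
f 89 81 85

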